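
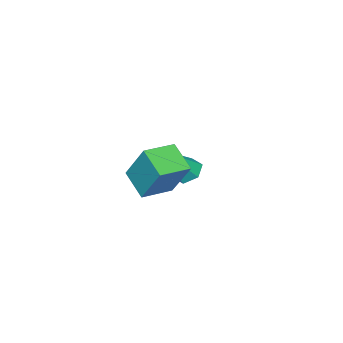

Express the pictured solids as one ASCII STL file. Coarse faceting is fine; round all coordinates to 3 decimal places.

solid 
facet normal -0.625 0.143 -0.768
outer loop
vertex -3.138 -3.973 -2.269
vertex -3.481 -3.526 -1.907
vertex -2.967 -3.326 -2.288
endloop
endfacet
facet normal 0.874 -0.243 -0.421
outer loop
vertex -3.138 -3.973 -2.269
vertex -2.967 -3.326 -2.288
vertex -2.119 -3.834 -0.233
endloop
endfacet
facet normal -0.625 0.142 -0.768
outer loop
vertex -2.967 -3.326 -2.288
vertex -3.481 -3.526 -1.907
vertex -3.31 -2.878 -1.926
endloop
endfacet
facet normal 0.731 0.669 -0.136
outer loop
vertex -2.967 -3.326 -2.288
vertex -3.31 -2.878 -1.926
vertex -2.119 -3.834 -0.233
endloop
endfacet
facet normal -0.624 0.142 -0.769
outer loop
vertex -3.31 -2.878 -1.926
vertex -3.481 -3.526 -1.907
vertex -3.824 -3.078 -1.546
endloop
endfacet
facet normal 0.016 0.876 0.483
outer loop
vertex -3.31 -2.878 -1.926
vertex -3.824 -3.078 -1.546
vertex -2.119 -3.834 -0.233
endloop
endfacet
facet normal -0.625 0.140 -0.768
outer loop
vertex -3.824 -3.078 -1.546
vertex -3.481 -3.526 -1.907
vertex -3.994 -3.725 -1.526
endloop
endfacet
facet normal -0.553 0.170 0.816
outer loop
vertex -3.824 -3.078 -1.546
vertex -3.994 -3.725 -1.526
vertex -2.119 -3.834 -0.233
endloop
endfacet
facet normal -0.625 0.142 -0.768
outer loop
vertex -3.994 -3.725 -1.526
vertex -3.481 -3.526 -1.907
vertex -3.651 -4.173 -1.888
endloop
endfacet
facet normal -0.409 -0.742 0.531
outer loop
vertex -3.994 -3.725 -1.526
vertex -3.651 -4.173 -1.888
vertex -2.119 -3.834 -0.233
endloop
endfacet
facet normal -0.625 0.142 -0.767
outer loop
vertex -3.651 -4.173 -1.888
vertex -3.481 -3.526 -1.907
vertex -3.138 -3.973 -2.269
endloop
endfacet
facet normal 0.305 -0.948 -0.088
outer loop
vertex -3.651 -4.173 -1.888
vertex -3.138 -3.973 -2.269
vertex -2.119 -3.834 -0.233
endloop
endfacet
facet normal -0.955 0.288 -0.066
outer loop
vertex 0.276 -1.952 0.674
vertex 0.466 -0.96 2.248
vertex 0.631 -0.931 -0.012
endloop
endfacet
facet normal -0.102 -0.530 -0.842
outer loop
vertex 1.854 -1.3 0.072
vertex 0.276 -1.952 0.674
vertex 0.631 -0.931 -0.012
endloop
endfacet
facet normal -0.955 0.288 -0.066
outer loop
vertex 0.631 -0.931 -0.012
vertex 0.466 -0.96 2.248
vertex 0.821 0.06 1.562
endloop
endfacet
facet normal 0.277 0.798 -0.536
outer loop
vertex 0.821 0.06 1.562
vertex 1.854 -1.3 0.072
vertex 0.631 -0.931 -0.012
endloop
endfacet
facet normal -0.277 -0.797 0.536
outer loop
vertex 0.276 -1.952 0.674
vertex 1.689 -1.329 2.332
vertex 0.466 -0.96 2.248
endloop
endfacet
facet normal -0.102 -0.531 -0.842
outer loop
vertex 1.499 -2.32 0.758
vertex 0.276 -1.952 0.674
vertex 1.854 -1.3 0.072
endloop
endfacet
facet normal -0.277 -0.798 0.536
outer loop
vertex 1.499 -2.32 0.758
vertex 1.689 -1.329 2.332
vertex 0.276 -1.952 0.674
endloop
endfacet
facet normal 0.102 0.530 0.842
outer loop
vertex 0.466 -0.96 2.248
vertex 1.689 -1.329 2.332
vertex 0.821 0.06 1.562
endloop
endfacet
facet normal 0.277 0.798 -0.536
outer loop
vertex 2.044 -0.308 1.646
vertex 1.854 -1.3 0.072
vertex 0.821 0.06 1.562
endloop
endfacet
facet normal 0.102 0.530 0.842
outer loop
vertex 0.821 0.06 1.562
vertex 1.689 -1.329 2.332
vertex 2.044 -0.308 1.646
endloop
endfacet
facet normal 0.955 -0.288 0.066
outer loop
vertex 2.044 -0.308 1.646
vertex 1.499 -2.32 0.758
vertex 1.854 -1.3 0.072
endloop
endfacet
facet normal 0.955 -0.288 0.066
outer loop
vertex 1.689 -1.329 2.332
vertex 1.499 -2.32 0.758
vertex 2.044 -0.308 1.646
endloop
endfacet

endsolid


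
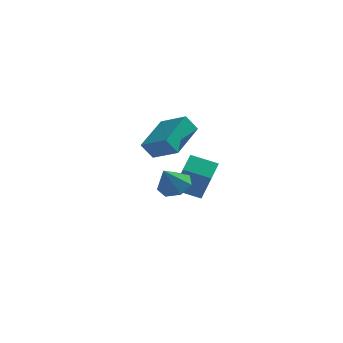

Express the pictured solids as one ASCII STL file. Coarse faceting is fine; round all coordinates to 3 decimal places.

solid 
facet normal 0.285 0.457 -0.842
outer loop
vertex 3.87 -1.447 0.266
vertex 3.319 -1.844 -0.136
vertex 3.256 -1.143 0.223
endloop
endfacet
facet normal 0.158 0.444 0.882
outer loop
vertex 3.87 -1.447 0.266
vertex 3.256 -1.143 0.223
vertex 2.961 -2.416 0.916
endloop
endfacet
facet normal 0.286 0.457 -0.842
outer loop
vertex 3.256 -1.143 0.223
vertex 3.319 -1.844 -0.136
vertex 2.69 -1.368 -0.091
endloop
endfacet
facet normal -0.564 0.492 0.664
outer loop
vertex 3.256 -1.143 0.223
vertex 2.69 -1.368 -0.091
vertex 2.961 -2.416 0.916
endloop
endfacet
facet normal 0.286 0.457 -0.842
outer loop
vertex 2.69 -1.368 -0.091
vertex 3.319 -1.844 -0.136
vertex 2.597 -1.951 -0.439
endloop
endfacet
facet normal -0.966 -0.001 0.259
outer loop
vertex 2.69 -1.368 -0.091
vertex 2.597 -1.951 -0.439
vertex 2.961 -2.416 0.916
endloop
endfacet
facet normal 0.286 0.457 -0.842
outer loop
vertex 2.597 -1.951 -0.439
vertex 3.319 -1.844 -0.136
vertex 3.047 -2.454 -0.559
endloop
endfacet
facet normal -0.748 -0.663 -0.027
outer loop
vertex 2.597 -1.951 -0.439
vertex 3.047 -2.454 -0.559
vertex 2.961 -2.416 0.916
endloop
endfacet
facet normal 0.285 0.457 -0.842
outer loop
vertex 3.047 -2.454 -0.559
vertex 3.319 -1.844 -0.136
vertex 3.702 -2.498 -0.361
endloop
endfacet
facet normal -0.073 -0.997 0.021
outer loop
vertex 3.047 -2.454 -0.559
vertex 3.702 -2.498 -0.361
vertex 2.961 -2.416 0.916
endloop
endfacet
facet normal 0.286 0.457 -0.842
outer loop
vertex 3.702 -2.498 -0.361
vertex 3.319 -1.844 -0.136
vertex 4.068 -2.049 0.007
endloop
endfacet
facet normal 0.550 -0.750 0.367
outer loop
vertex 3.702 -2.498 -0.361
vertex 4.068 -2.049 0.007
vertex 2.961 -2.416 0.916
endloop
endfacet
facet normal 0.286 0.457 -0.843
outer loop
vertex 4.068 -2.049 0.007
vertex 3.319 -1.844 -0.136
vertex 3.87 -1.447 0.266
endloop
endfacet
facet normal 0.652 -0.108 0.750
outer loop
vertex 4.068 -2.049 0.007
vertex 3.87 -1.447 0.266
vertex 2.961 -2.416 0.916
endloop
endfacet
facet normal -0.947 -0.004 0.322
outer loop
vertex 3.311 -0.003 -0.133
vertex 3.466 0.88 0.332
vertex 2.693 1.055 -1.936
endloop
endfacet
facet normal -0.153 -0.874 -0.461
outer loop
vertex 3.914 1.06 -2.352
vertex 3.311 -0.003 -0.133
vertex 2.693 1.055 -1.936
endloop
endfacet
facet normal -0.947 -0.004 0.322
outer loop
vertex 2.693 1.055 -1.936
vertex 3.466 0.88 0.332
vertex 2.848 1.938 -1.471
endloop
endfacet
facet normal -0.284 0.485 -0.827
outer loop
vertex 2.848 1.938 -1.471
vertex 3.914 1.06 -2.352
vertex 2.693 1.055 -1.936
endloop
endfacet
facet normal 0.284 -0.485 0.827
outer loop
vertex 3.311 -0.003 -0.133
vertex 4.687 0.885 -0.084
vertex 3.466 0.88 0.332
endloop
endfacet
facet normal -0.153 -0.874 -0.461
outer loop
vertex 4.532 0.002 -0.549
vertex 3.311 -0.003 -0.133
vertex 3.914 1.06 -2.352
endloop
endfacet
facet normal 0.284 -0.485 0.827
outer loop
vertex 4.532 0.002 -0.549
vertex 4.687 0.885 -0.084
vertex 3.311 -0.003 -0.133
endloop
endfacet
facet normal 0.153 0.874 0.461
outer loop
vertex 3.466 0.88 0.332
vertex 4.687 0.885 -0.084
vertex 2.848 1.938 -1.471
endloop
endfacet
facet normal -0.284 0.485 -0.827
outer loop
vertex 4.069 1.943 -1.887
vertex 3.914 1.06 -2.352
vertex 2.848 1.938 -1.471
endloop
endfacet
facet normal 0.153 0.874 0.461
outer loop
vertex 2.848 1.938 -1.471
vertex 4.687 0.885 -0.084
vertex 4.069 1.943 -1.887
endloop
endfacet
facet normal 0.947 0.004 -0.322
outer loop
vertex 4.069 1.943 -1.887
vertex 4.532 0.002 -0.549
vertex 3.914 1.06 -2.352
endloop
endfacet
facet normal 0.947 0.004 -0.322
outer loop
vertex 4.687 0.885 -0.084
vertex 4.532 0.002 -0.549
vertex 4.069 1.943 -1.887
endloop
endfacet
facet normal -0.538 -0.155 0.829
outer loop
vertex 2.692 3.927 1.245
vertex 1.449 4.541 0.553
vertex 2.16 2.072 0.554
endloop
endfacet
facet normal 0.802 -0.396 0.447
outer loop
vertex 2.671 2.219 -0.233
vertex 2.692 3.927 1.245
vertex 2.16 2.072 0.554
endloop
endfacet
facet normal -0.538 -0.155 0.829
outer loop
vertex 2.16 2.072 0.554
vertex 1.449 4.541 0.553
vertex 0.917 2.686 -0.138
endloop
endfacet
facet normal -0.259 -0.905 -0.337
outer loop
vertex 0.917 2.686 -0.138
vertex 2.671 2.219 -0.233
vertex 2.16 2.072 0.554
endloop
endfacet
facet normal 0.259 0.905 0.337
outer loop
vertex 2.692 3.927 1.245
vertex 1.96 4.688 -0.234
vertex 1.449 4.541 0.553
endloop
endfacet
facet normal 0.802 -0.396 0.447
outer loop
vertex 3.203 4.074 0.458
vertex 2.692 3.927 1.245
vertex 2.671 2.219 -0.233
endloop
endfacet
facet normal 0.259 0.905 0.337
outer loop
vertex 3.203 4.074 0.458
vertex 1.96 4.688 -0.234
vertex 2.692 3.927 1.245
endloop
endfacet
facet normal -0.802 0.396 -0.447
outer loop
vertex 1.449 4.541 0.553
vertex 1.96 4.688 -0.234
vertex 0.917 2.686 -0.138
endloop
endfacet
facet normal -0.259 -0.905 -0.337
outer loop
vertex 1.428 2.833 -0.925
vertex 2.671 2.219 -0.233
vertex 0.917 2.686 -0.138
endloop
endfacet
facet normal -0.802 0.396 -0.447
outer loop
vertex 0.917 2.686 -0.138
vertex 1.96 4.688 -0.234
vertex 1.428 2.833 -0.925
endloop
endfacet
facet normal 0.538 0.155 -0.829
outer loop
vertex 1.428 2.833 -0.925
vertex 3.203 4.074 0.458
vertex 2.671 2.219 -0.233
endloop
endfacet
facet normal 0.538 0.155 -0.829
outer loop
vertex 1.96 4.688 -0.234
vertex 3.203 4.074 0.458
vertex 1.428 2.833 -0.925
endloop
endfacet

endsolid


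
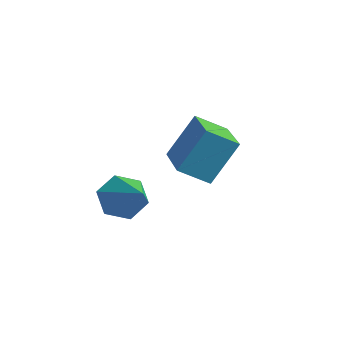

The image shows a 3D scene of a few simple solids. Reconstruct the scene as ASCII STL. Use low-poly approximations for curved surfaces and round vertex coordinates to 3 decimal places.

solid 
facet normal -0.808 0.570 -0.151
outer loop
vertex -4.764 0.507 -0.441
vertex -4.378 1.494 1.219
vertex -4.03 1.366 -1.123
endloop
endfacet
facet normal -0.196 -0.501 -0.843
outer loop
vertex -2.302 0.146 -0.799
vertex -4.764 0.507 -0.441
vertex -4.03 1.366 -1.123
endloop
endfacet
facet normal -0.807 0.571 -0.151
outer loop
vertex -4.03 1.366 -1.123
vertex -4.378 1.494 1.219
vertex -3.643 2.353 0.537
endloop
endfacet
facet normal 0.556 0.651 -0.517
outer loop
vertex -3.643 2.353 0.537
vertex -2.302 0.146 -0.799
vertex -4.03 1.366 -1.123
endloop
endfacet
facet normal -0.556 -0.651 0.516
outer loop
vertex -4.764 0.507 -0.441
vertex -2.65 0.274 1.543
vertex -4.378 1.494 1.219
endloop
endfacet
facet normal -0.196 -0.501 -0.843
outer loop
vertex -3.037 -0.713 -0.117
vertex -4.764 0.507 -0.441
vertex -2.302 0.146 -0.799
endloop
endfacet
facet normal -0.557 -0.651 0.517
outer loop
vertex -3.037 -0.713 -0.117
vertex -2.65 0.274 1.543
vertex -4.764 0.507 -0.441
endloop
endfacet
facet normal 0.196 0.501 0.843
outer loop
vertex -4.378 1.494 1.219
vertex -2.65 0.274 1.543
vertex -3.643 2.353 0.537
endloop
endfacet
facet normal 0.557 0.651 -0.516
outer loop
vertex -1.916 1.133 0.861
vertex -2.302 0.146 -0.799
vertex -3.643 2.353 0.537
endloop
endfacet
facet normal 0.196 0.501 0.843
outer loop
vertex -3.643 2.353 0.537
vertex -2.65 0.274 1.543
vertex -1.916 1.133 0.861
endloop
endfacet
facet normal 0.807 -0.570 0.151
outer loop
vertex -1.916 1.133 0.861
vertex -3.037 -0.713 -0.117
vertex -2.302 0.146 -0.799
endloop
endfacet
facet normal 0.808 -0.570 0.151
outer loop
vertex -2.65 0.274 1.543
vertex -3.037 -0.713 -0.117
vertex -1.916 1.133 0.861
endloop
endfacet
facet normal -0.811 0.266 -0.521
outer loop
vertex -3.386 -2.522 -1.867
vertex -3.872 -2.416 -1.057
vertex -3.395 -1.682 -1.424
endloop
endfacet
facet normal 0.866 0.240 -0.438
outer loop
vertex -3.386 -2.522 -1.867
vertex -3.395 -1.682 -1.424
vertex -2.388 -2.904 -0.103
endloop
endfacet
facet normal -0.811 0.266 -0.521
outer loop
vertex -3.395 -1.682 -1.424
vertex -3.872 -2.416 -1.057
vertex -3.881 -1.576 -0.614
endloop
endfacet
facet normal 0.592 0.764 0.255
outer loop
vertex -3.395 -1.682 -1.424
vertex -3.881 -1.576 -0.614
vertex -2.388 -2.904 -0.103
endloop
endfacet
facet normal -0.811 0.266 -0.522
outer loop
vertex -3.881 -1.576 -0.614
vertex -3.872 -2.416 -1.057
vertex -4.358 -2.311 -0.248
endloop
endfacet
facet normal 0.058 0.415 0.908
outer loop
vertex -3.881 -1.576 -0.614
vertex -4.358 -2.311 -0.248
vertex -2.388 -2.904 -0.103
endloop
endfacet
facet normal -0.811 0.266 -0.522
outer loop
vertex -4.358 -2.311 -0.248
vertex -3.872 -2.416 -1.057
vertex -4.349 -3.151 -0.69
endloop
endfacet
facet normal -0.202 -0.458 0.866
outer loop
vertex -4.358 -2.311 -0.248
vertex -4.349 -3.151 -0.69
vertex -2.388 -2.904 -0.103
endloop
endfacet
facet normal -0.811 0.266 -0.521
outer loop
vertex -4.349 -3.151 -0.69
vertex -3.872 -2.416 -1.057
vertex -3.863 -3.257 -1.5
endloop
endfacet
facet normal 0.072 -0.982 0.172
outer loop
vertex -4.349 -3.151 -0.69
vertex -3.863 -3.257 -1.5
vertex -2.388 -2.904 -0.103
endloop
endfacet
facet normal -0.811 0.266 -0.521
outer loop
vertex -3.863 -3.257 -1.5
vertex -3.872 -2.416 -1.057
vertex -3.386 -2.522 -1.867
endloop
endfacet
facet normal 0.607 -0.634 -0.480
outer loop
vertex -3.863 -3.257 -1.5
vertex -3.386 -2.522 -1.867
vertex -2.388 -2.904 -0.103
endloop
endfacet

endsolid


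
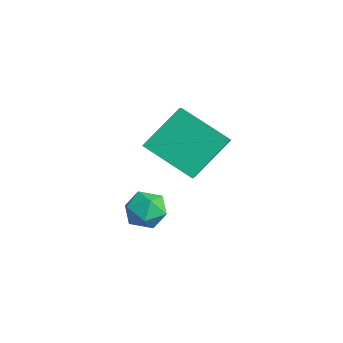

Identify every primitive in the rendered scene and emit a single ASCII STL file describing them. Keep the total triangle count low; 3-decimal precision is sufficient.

solid 
facet normal -0.679 -0.543 0.493
outer loop
vertex -1.51 -2.005 -2.97
vertex -1.711 -0.535 -1.628
vertex -2.542 -1.428 -3.756
endloop
endfacet
facet normal 0.100 -0.735 -0.671
outer loop
vertex -1.089 -0.265 -4.812
vertex -1.51 -2.005 -2.97
vertex -2.542 -1.428 -3.756
endloop
endfacet
facet normal -0.679 -0.544 0.493
outer loop
vertex -2.542 -1.428 -3.756
vertex -1.711 -0.535 -1.628
vertex -2.743 0.041 -2.414
endloop
endfacet
facet normal -0.727 0.406 -0.553
outer loop
vertex -2.743 0.041 -2.414
vertex -1.089 -0.265 -4.812
vertex -2.542 -1.428 -3.756
endloop
endfacet
facet normal 0.727 -0.406 0.554
outer loop
vertex -1.51 -2.005 -2.97
vertex -0.258 0.628 -2.684
vertex -1.711 -0.535 -1.628
endloop
endfacet
facet normal 0.101 -0.735 -0.671
outer loop
vertex -0.057 -0.841 -4.026
vertex -1.51 -2.005 -2.97
vertex -1.089 -0.265 -4.812
endloop
endfacet
facet normal 0.727 -0.406 0.553
outer loop
vertex -0.057 -0.841 -4.026
vertex -0.258 0.628 -2.684
vertex -1.51 -2.005 -2.97
endloop
endfacet
facet normal -0.101 0.735 0.671
outer loop
vertex -1.711 -0.535 -1.628
vertex -0.258 0.628 -2.684
vertex -2.743 0.041 -2.414
endloop
endfacet
facet normal -0.727 0.406 -0.553
outer loop
vertex -1.29 1.205 -3.47
vertex -1.089 -0.265 -4.812
vertex -2.743 0.041 -2.414
endloop
endfacet
facet normal -0.101 0.734 0.671
outer loop
vertex -2.743 0.041 -2.414
vertex -0.258 0.628 -2.684
vertex -1.29 1.205 -3.47
endloop
endfacet
facet normal 0.679 0.543 -0.493
outer loop
vertex -1.29 1.205 -3.47
vertex -0.057 -0.841 -4.026
vertex -1.089 -0.265 -4.812
endloop
endfacet
facet normal 0.679 0.543 -0.493
outer loop
vertex -0.258 0.628 -2.684
vertex -0.057 -0.841 -4.026
vertex -1.29 1.205 -3.47
endloop
endfacet
facet normal 0.268 0.961 0.060
outer loop
vertex 2.066 -2.848 -3.678
vertex 2.016 -2.883 -2.892
vertex 2.698 -3.051 -3.252
endloop
endfacet
facet normal 0.556 0.653 -0.514
outer loop
vertex 2.066 -2.848 -3.678
vertex 2.698 -3.051 -3.252
vertex 2.532 -3.436 -3.92
endloop
endfacet
facet normal 0.025 0.397 -0.917
outer loop
vertex 2.066 -2.848 -3.678
vertex 2.532 -3.436 -3.92
vertex 1.748 -3.507 -3.972
endloop
endfacet
facet normal -0.591 0.549 -0.591
outer loop
vertex 2.066 -2.848 -3.678
vertex 1.748 -3.507 -3.972
vertex 1.43 -3.165 -3.337
endloop
endfacet
facet normal -0.441 0.897 0.012
outer loop
vertex 2.066 -2.848 -3.678
vertex 1.43 -3.165 -3.337
vertex 2.016 -2.883 -2.892
endloop
endfacet
facet normal 0.951 0.099 -0.293
outer loop
vertex 2.532 -3.436 -3.92
vertex 2.698 -3.051 -3.252
vertex 2.77 -3.835 -3.283
endloop
endfacet
facet normal 0.484 0.601 0.637
outer loop
vertex 2.698 -3.051 -3.252
vertex 2.016 -2.883 -2.892
vertex 2.452 -3.493 -2.648
endloop
endfacet
facet normal -0.664 0.497 0.559
outer loop
vertex 2.016 -2.883 -2.892
vertex 1.43 -3.165 -3.337
vertex 1.668 -3.564 -2.7
endloop
endfacet
facet normal -0.906 -0.067 -0.418
outer loop
vertex 1.43 -3.165 -3.337
vertex 1.748 -3.507 -3.972
vertex 1.502 -3.949 -3.368
endloop
endfacet
facet normal 0.091 -0.313 -0.945
outer loop
vertex 1.748 -3.507 -3.972
vertex 2.532 -3.436 -3.92
vertex 2.184 -4.117 -3.728
endloop
endfacet
facet normal 0.591 -0.549 0.591
outer loop
vertex 2.134 -4.152 -2.942
vertex 2.77 -3.835 -3.283
vertex 2.452 -3.493 -2.648
endloop
endfacet
facet normal -0.025 -0.397 0.917
outer loop
vertex 2.134 -4.152 -2.942
vertex 2.452 -3.493 -2.648
vertex 1.668 -3.564 -2.7
endloop
endfacet
facet normal -0.556 -0.653 0.514
outer loop
vertex 2.134 -4.152 -2.942
vertex 1.668 -3.564 -2.7
vertex 1.502 -3.949 -3.368
endloop
endfacet
facet normal -0.268 -0.961 -0.060
outer loop
vertex 2.134 -4.152 -2.942
vertex 1.502 -3.949 -3.368
vertex 2.184 -4.117 -3.728
endloop
endfacet
facet normal 0.441 -0.897 -0.012
outer loop
vertex 2.134 -4.152 -2.942
vertex 2.184 -4.117 -3.728
vertex 2.77 -3.835 -3.283
endloop
endfacet
facet normal 0.906 0.067 0.418
outer loop
vertex 2.452 -3.493 -2.648
vertex 2.77 -3.835 -3.283
vertex 2.698 -3.051 -3.252
endloop
endfacet
facet normal -0.091 0.313 0.945
outer loop
vertex 1.668 -3.564 -2.7
vertex 2.452 -3.493 -2.648
vertex 2.016 -2.883 -2.892
endloop
endfacet
facet normal -0.951 -0.099 0.293
outer loop
vertex 1.502 -3.949 -3.368
vertex 1.668 -3.564 -2.7
vertex 1.43 -3.165 -3.337
endloop
endfacet
facet normal -0.484 -0.601 -0.637
outer loop
vertex 2.184 -4.117 -3.728
vertex 1.502 -3.949 -3.368
vertex 1.748 -3.507 -3.972
endloop
endfacet
facet normal 0.664 -0.497 -0.559
outer loop
vertex 2.77 -3.835 -3.283
vertex 2.184 -4.117 -3.728
vertex 2.532 -3.436 -3.92
endloop
endfacet

endsolid


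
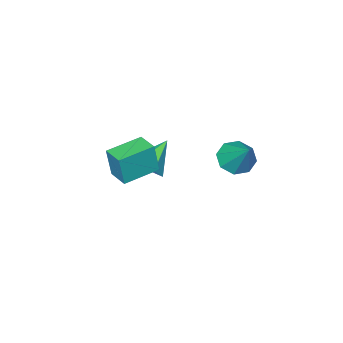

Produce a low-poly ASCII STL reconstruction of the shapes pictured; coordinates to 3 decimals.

solid 
facet normal -0.972 0.191 0.140
outer loop
vertex -1.864 -1.993 2.276
vertex -1.613 -0.749 2.321
vertex -2.099 -1.88 0.485
endloop
endfacet
facet normal -0.197 -0.980 -0.036
outer loop
vertex -0.107 -2.271 0.199
vertex -1.864 -1.993 2.276
vertex -2.099 -1.88 0.485
endloop
endfacet
facet normal -0.972 0.191 0.140
outer loop
vertex -2.099 -1.88 0.485
vertex -1.613 -0.749 2.321
vertex -1.848 -0.636 0.53
endloop
endfacet
facet normal -0.130 0.062 -0.990
outer loop
vertex -1.848 -0.636 0.53
vertex -0.107 -2.271 0.199
vertex -2.099 -1.88 0.485
endloop
endfacet
facet normal 0.130 -0.062 0.990
outer loop
vertex -1.864 -1.993 2.276
vertex 0.379 -1.14 2.035
vertex -1.613 -0.749 2.321
endloop
endfacet
facet normal -0.197 -0.980 -0.036
outer loop
vertex 0.128 -2.384 1.99
vertex -1.864 -1.993 2.276
vertex -0.107 -2.271 0.199
endloop
endfacet
facet normal 0.130 -0.062 0.990
outer loop
vertex 0.128 -2.384 1.99
vertex 0.379 -1.14 2.035
vertex -1.864 -1.993 2.276
endloop
endfacet
facet normal 0.197 0.980 0.036
outer loop
vertex -1.613 -0.749 2.321
vertex 0.379 -1.14 2.035
vertex -1.848 -0.636 0.53
endloop
endfacet
facet normal -0.130 0.062 -0.990
outer loop
vertex 0.144 -1.027 0.244
vertex -0.107 -2.271 0.199
vertex -1.848 -0.636 0.53
endloop
endfacet
facet normal 0.197 0.980 0.036
outer loop
vertex -1.848 -0.636 0.53
vertex 0.379 -1.14 2.035
vertex 0.144 -1.027 0.244
endloop
endfacet
facet normal 0.972 -0.191 -0.140
outer loop
vertex 0.144 -1.027 0.244
vertex 0.128 -2.384 1.99
vertex -0.107 -2.271 0.199
endloop
endfacet
facet normal 0.972 -0.191 -0.140
outer loop
vertex 0.379 -1.14 2.035
vertex 0.128 -2.384 1.99
vertex 0.144 -1.027 0.244
endloop
endfacet
facet normal 0.763 0.026 -0.646
outer loop
vertex -2.223 -2.756 -0.252
vertex -2.898 -2.833 -1.052
vertex -2.621 -1.888 -0.687
endloop
endfacet
facet normal 0.169 0.502 0.848
outer loop
vertex -2.223 -2.756 -0.252
vertex -2.621 -1.888 -0.687
vertex -4.462 -2.887 0.272
endloop
endfacet
facet normal 0.763 0.026 -0.646
outer loop
vertex -2.621 -1.888 -0.687
vertex -2.898 -2.833 -1.052
vertex -3.297 -1.965 -1.488
endloop
endfacet
facet normal -0.371 0.901 0.226
outer loop
vertex -2.621 -1.888 -0.687
vertex -3.297 -1.965 -1.488
vertex -4.462 -2.887 0.272
endloop
endfacet
facet normal 0.763 0.026 -0.646
outer loop
vertex -3.297 -1.965 -1.488
vertex -2.898 -2.833 -1.052
vertex -3.573 -2.91 -1.853
endloop
endfacet
facet normal -0.849 0.387 -0.359
outer loop
vertex -3.297 -1.965 -1.488
vertex -3.573 -2.91 -1.853
vertex -4.462 -2.887 0.272
endloop
endfacet
facet normal 0.763 0.026 -0.646
outer loop
vertex -3.573 -2.91 -1.853
vertex -2.898 -2.833 -1.052
vertex -3.175 -3.778 -1.417
endloop
endfacet
facet normal -0.788 -0.524 -0.324
outer loop
vertex -3.573 -2.91 -1.853
vertex -3.175 -3.778 -1.417
vertex -4.462 -2.887 0.272
endloop
endfacet
facet normal 0.762 0.026 -0.647
outer loop
vertex -3.175 -3.778 -1.417
vertex -2.898 -2.833 -1.052
vertex -2.499 -3.701 -0.617
endloop
endfacet
facet normal -0.247 -0.922 0.298
outer loop
vertex -3.175 -3.778 -1.417
vertex -2.499 -3.701 -0.617
vertex -4.462 -2.887 0.272
endloop
endfacet
facet normal 0.763 0.027 -0.646
outer loop
vertex -2.499 -3.701 -0.617
vertex -2.898 -2.833 -1.052
vertex -2.223 -2.756 -0.252
endloop
endfacet
facet normal 0.231 -0.408 0.883
outer loop
vertex -2.499 -3.701 -0.617
vertex -2.223 -2.756 -0.252
vertex -4.462 -2.887 0.272
endloop
endfacet
facet normal -0.245 -0.642 -0.726
outer loop
vertex -2.467 3.055 2.397
vertex -3.471 3.157 2.646
vertex -2.822 3.644 1.996
endloop
endfacet
facet normal 0.885 0.447 -0.128
outer loop
vertex -2.467 3.055 2.397
vertex -2.822 3.644 1.996
vertex -2.949 4.523 4.194
endloop
endfacet
facet normal -0.246 -0.641 -0.727
outer loop
vertex -2.822 3.644 1.996
vertex -3.471 3.157 2.646
vertex -3.557 3.948 1.977
endloop
endfacet
facet normal 0.368 0.870 -0.327
outer loop
vertex -2.822 3.644 1.996
vertex -3.557 3.948 1.977
vertex -2.949 4.523 4.194
endloop
endfacet
facet normal -0.245 -0.641 -0.727
outer loop
vertex -3.557 3.948 1.977
vertex -3.471 3.157 2.646
vertex -4.242 3.788 2.349
endloop
endfacet
facet normal -0.306 0.939 -0.160
outer loop
vertex -3.557 3.948 1.977
vertex -4.242 3.788 2.349
vertex -2.949 4.523 4.194
endloop
endfacet
facet normal -0.245 -0.641 -0.727
outer loop
vertex -4.242 3.788 2.349
vertex -3.471 3.157 2.646
vertex -4.476 3.258 2.895
endloop
endfacet
facet normal -0.741 0.612 0.276
outer loop
vertex -4.242 3.788 2.349
vertex -4.476 3.258 2.895
vertex -2.949 4.523 4.194
endloop
endfacet
facet normal -0.245 -0.642 -0.727
outer loop
vertex -4.476 3.258 2.895
vertex -3.471 3.157 2.646
vertex -4.121 2.669 3.296
endloop
endfacet
facet normal -0.684 0.081 0.725
outer loop
vertex -4.476 3.258 2.895
vertex -4.121 2.669 3.296
vertex -2.949 4.523 4.194
endloop
endfacet
facet normal -0.245 -0.642 -0.727
outer loop
vertex -4.121 2.669 3.296
vertex -3.471 3.157 2.646
vertex -3.385 2.365 3.316
endloop
endfacet
facet normal -0.167 -0.343 0.925
outer loop
vertex -4.121 2.669 3.296
vertex -3.385 2.365 3.316
vertex -2.949 4.523 4.194
endloop
endfacet
facet normal -0.246 -0.641 -0.727
outer loop
vertex -3.385 2.365 3.316
vertex -3.471 3.157 2.646
vertex -2.7 2.525 2.943
endloop
endfacet
facet normal 0.508 -0.411 0.757
outer loop
vertex -3.385 2.365 3.316
vertex -2.7 2.525 2.943
vertex -2.949 4.523 4.194
endloop
endfacet
facet normal -0.245 -0.641 -0.727
outer loop
vertex -2.7 2.525 2.943
vertex -3.471 3.157 2.646
vertex -2.467 3.055 2.397
endloop
endfacet
facet normal 0.943 -0.084 0.321
outer loop
vertex -2.7 2.525 2.943
vertex -2.467 3.055 2.397
vertex -2.949 4.523 4.194
endloop
endfacet

endsolid


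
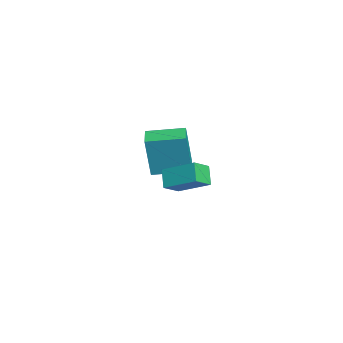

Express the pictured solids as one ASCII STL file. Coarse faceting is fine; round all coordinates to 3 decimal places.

solid 
facet normal -0.992 0.073 0.102
outer loop
vertex -4.048 -1.028 1.321
vertex -3.897 0.713 1.535
vertex -4.244 -0.751 -0.782
endloop
endfacet
facet normal -0.086 -0.989 -0.122
outer loop
vertex -3.143 -0.833 -0.895
vertex -4.048 -1.028 1.321
vertex -4.244 -0.751 -0.782
endloop
endfacet
facet normal -0.992 0.074 0.102
outer loop
vertex -4.244 -0.751 -0.782
vertex -3.897 0.713 1.535
vertex -4.093 0.989 -0.568
endloop
endfacet
facet normal -0.092 0.129 -0.987
outer loop
vertex -4.093 0.989 -0.568
vertex -3.143 -0.833 -0.895
vertex -4.244 -0.751 -0.782
endloop
endfacet
facet normal 0.092 -0.129 0.987
outer loop
vertex -4.048 -1.028 1.321
vertex -2.796 0.631 1.422
vertex -3.897 0.713 1.535
endloop
endfacet
facet normal -0.085 -0.989 -0.122
outer loop
vertex -2.947 -1.109 1.208
vertex -4.048 -1.028 1.321
vertex -3.143 -0.833 -0.895
endloop
endfacet
facet normal 0.092 -0.129 0.987
outer loop
vertex -2.947 -1.109 1.208
vertex -2.796 0.631 1.422
vertex -4.048 -1.028 1.321
endloop
endfacet
facet normal 0.086 0.989 0.122
outer loop
vertex -3.897 0.713 1.535
vertex -2.796 0.631 1.422
vertex -4.093 0.989 -0.568
endloop
endfacet
facet normal -0.092 0.129 -0.987
outer loop
vertex -2.992 0.908 -0.681
vertex -3.143 -0.833 -0.895
vertex -4.093 0.989 -0.568
endloop
endfacet
facet normal 0.085 0.989 0.122
outer loop
vertex -4.093 0.989 -0.568
vertex -2.796 0.631 1.422
vertex -2.992 0.908 -0.681
endloop
endfacet
facet normal 0.992 -0.073 -0.102
outer loop
vertex -2.992 0.908 -0.681
vertex -2.947 -1.109 1.208
vertex -3.143 -0.833 -0.895
endloop
endfacet
facet normal 0.992 -0.074 -0.102
outer loop
vertex -2.796 0.631 1.422
vertex -2.947 -1.109 1.208
vertex -2.992 0.908 -0.681
endloop
endfacet
facet normal -0.448 -0.776 -0.444
outer loop
vertex 1.301 -0.64 1.712
vertex 0.719 -0.004 1.187
vertex 1.964 -0.618 1.004
endloop
endfacet
facet normal 0.577 -0.630 0.520
outer loop
vertex 2.681 0.624 1.713
vertex 1.301 -0.64 1.712
vertex 1.964 -0.618 1.004
endloop
endfacet
facet normal -0.448 -0.776 -0.443
outer loop
vertex 1.964 -0.618 1.004
vertex 0.719 -0.004 1.187
vertex 1.381 0.018 0.479
endloop
endfacet
facet normal 0.683 0.023 -0.730
outer loop
vertex 1.381 0.018 0.479
vertex 2.681 0.624 1.713
vertex 1.964 -0.618 1.004
endloop
endfacet
facet normal -0.683 -0.022 0.730
outer loop
vertex 1.301 -0.64 1.712
vertex 1.436 1.238 1.896
vertex 0.719 -0.004 1.187
endloop
endfacet
facet normal 0.577 -0.630 0.520
outer loop
vertex 2.019 0.602 2.421
vertex 1.301 -0.64 1.712
vertex 2.681 0.624 1.713
endloop
endfacet
facet normal -0.682 -0.023 0.731
outer loop
vertex 2.019 0.602 2.421
vertex 1.436 1.238 1.896
vertex 1.301 -0.64 1.712
endloop
endfacet
facet normal -0.577 0.630 -0.520
outer loop
vertex 0.719 -0.004 1.187
vertex 1.436 1.238 1.896
vertex 1.381 0.018 0.479
endloop
endfacet
facet normal 0.683 0.022 -0.730
outer loop
vertex 2.099 1.26 1.188
vertex 2.681 0.624 1.713
vertex 1.381 0.018 0.479
endloop
endfacet
facet normal -0.576 0.630 -0.520
outer loop
vertex 1.381 0.018 0.479
vertex 1.436 1.238 1.896
vertex 2.099 1.26 1.188
endloop
endfacet
facet normal 0.448 0.776 0.443
outer loop
vertex 2.099 1.26 1.188
vertex 2.019 0.602 2.421
vertex 2.681 0.624 1.713
endloop
endfacet
facet normal 0.448 0.776 0.443
outer loop
vertex 1.436 1.238 1.896
vertex 2.019 0.602 2.421
vertex 2.099 1.26 1.188
endloop
endfacet

endsolid


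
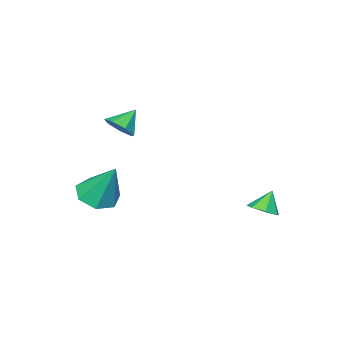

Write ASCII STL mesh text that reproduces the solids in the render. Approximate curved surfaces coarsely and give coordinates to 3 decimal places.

solid 
facet normal 0.773 0.011 -0.634
outer loop
vertex 1.57 -1.773 2.75
vertex 1.119 -1.873 2.198
vertex 1.346 -1.253 2.486
endloop
endfacet
facet normal 0.061 0.473 0.879
outer loop
vertex 1.57 -1.773 2.75
vertex 1.346 -1.253 2.486
vertex 0.261 -1.887 2.902
endloop
endfacet
facet normal 0.773 0.012 -0.635
outer loop
vertex 1.346 -1.253 2.486
vertex 1.119 -1.873 2.198
vertex 0.95 -1.201 2.005
endloop
endfacet
facet normal -0.352 0.854 0.382
outer loop
vertex 1.346 -1.253 2.486
vertex 0.95 -1.201 2.005
vertex 0.261 -1.887 2.902
endloop
endfacet
facet normal 0.773 0.012 -0.634
outer loop
vertex 0.95 -1.201 2.005
vertex 1.119 -1.873 2.198
vertex 0.682 -1.654 1.669
endloop
endfacet
facet normal -0.793 0.588 -0.160
outer loop
vertex 0.95 -1.201 2.005
vertex 0.682 -1.654 1.669
vertex 0.261 -1.887 2.902
endloop
endfacet
facet normal 0.773 0.012 -0.634
outer loop
vertex 0.682 -1.654 1.669
vertex 1.119 -1.873 2.198
vertex 0.743 -2.273 1.732
endloop
endfacet
facet normal -0.931 -0.127 -0.342
outer loop
vertex 0.682 -1.654 1.669
vertex 0.743 -2.273 1.732
vertex 0.261 -1.887 2.902
endloop
endfacet
facet normal 0.773 0.011 -0.634
outer loop
vertex 0.743 -2.273 1.732
vertex 1.119 -1.873 2.198
vertex 1.087 -2.591 2.146
endloop
endfacet
facet normal -0.662 -0.749 -0.026
outer loop
vertex 0.743 -2.273 1.732
vertex 1.087 -2.591 2.146
vertex 0.261 -1.887 2.902
endloop
endfacet
facet normal 0.773 0.011 -0.634
outer loop
vertex 1.087 -2.591 2.146
vertex 1.119 -1.873 2.198
vertex 1.455 -2.368 2.599
endloop
endfacet
facet normal -0.187 -0.813 0.552
outer loop
vertex 1.087 -2.591 2.146
vertex 1.455 -2.368 2.599
vertex 0.261 -1.887 2.902
endloop
endfacet
facet normal 0.773 0.011 -0.634
outer loop
vertex 1.455 -2.368 2.599
vertex 1.119 -1.873 2.198
vertex 1.57 -1.773 2.75
endloop
endfacet
facet normal 0.134 -0.268 0.954
outer loop
vertex 1.455 -2.368 2.599
vertex 1.57 -1.773 2.75
vertex 0.261 -1.887 2.902
endloop
endfacet
facet normal 0.540 0.070 -0.839
outer loop
vertex -2.738 1.535 -2.317
vertex -3.327 1.596 -2.691
vertex -2.94 2.102 -2.4
endloop
endfacet
facet normal 0.386 0.267 0.883
outer loop
vertex -2.738 1.535 -2.317
vertex -2.94 2.102 -2.4
vertex -3.893 1.524 -1.809
endloop
endfacet
facet normal 0.540 0.069 -0.839
outer loop
vertex -2.94 2.102 -2.4
vertex -3.327 1.596 -2.691
vertex -3.433 2.288 -2.702
endloop
endfacet
facet normal -0.087 0.779 0.621
outer loop
vertex -2.94 2.102 -2.4
vertex -3.433 2.288 -2.702
vertex -3.893 1.524 -1.809
endloop
endfacet
facet normal 0.539 0.069 -0.839
outer loop
vertex -3.433 2.288 -2.702
vertex -3.327 1.596 -2.691
vertex -3.846 1.953 -2.995
endloop
endfacet
facet normal -0.703 0.677 0.217
outer loop
vertex -3.433 2.288 -2.702
vertex -3.846 1.953 -2.995
vertex -3.893 1.524 -1.809
endloop
endfacet
facet normal 0.539 0.069 -0.839
outer loop
vertex -3.846 1.953 -2.995
vertex -3.327 1.596 -2.691
vertex -3.868 1.349 -3.059
endloop
endfacet
facet normal -0.999 0.039 -0.025
outer loop
vertex -3.846 1.953 -2.995
vertex -3.868 1.349 -3.059
vertex -3.893 1.524 -1.809
endloop
endfacet
facet normal 0.540 0.068 -0.839
outer loop
vertex -3.868 1.349 -3.059
vertex -3.327 1.596 -2.691
vertex -3.483 0.931 -2.845
endloop
endfacet
facet normal -0.753 -0.654 0.077
outer loop
vertex -3.868 1.349 -3.059
vertex -3.483 0.931 -2.845
vertex -3.893 1.524 -1.809
endloop
endfacet
facet normal 0.539 0.068 -0.839
outer loop
vertex -3.483 0.931 -2.845
vertex -3.327 1.596 -2.691
vertex -2.98 1.014 -2.515
endloop
endfacet
facet normal -0.147 -0.882 0.447
outer loop
vertex -3.483 0.931 -2.845
vertex -2.98 1.014 -2.515
vertex -3.893 1.524 -1.809
endloop
endfacet
facet normal 0.540 0.068 -0.839
outer loop
vertex -2.98 1.014 -2.515
vertex -3.327 1.596 -2.691
vertex -2.738 1.535 -2.317
endloop
endfacet
facet normal 0.359 -0.473 0.805
outer loop
vertex -2.98 1.014 -2.515
vertex -2.738 1.535 -2.317
vertex -3.893 1.524 -1.809
endloop
endfacet
facet normal 0.048 -0.487 -0.872
outer loop
vertex 2.648 -2.576 -1.525
vertex 1.7 -2.569 -1.581
vertex 2.318 -1.925 -1.907
endloop
endfacet
facet normal 0.829 0.529 0.185
outer loop
vertex 2.648 -2.576 -1.525
vertex 2.318 -1.925 -1.907
vertex 1.6 -1.551 0.241
endloop
endfacet
facet normal 0.048 -0.487 -0.872
outer loop
vertex 2.318 -1.925 -1.907
vertex 1.7 -2.569 -1.581
vertex 1.522 -1.758 -2.044
endloop
endfacet
facet normal 0.220 0.971 -0.095
outer loop
vertex 2.318 -1.925 -1.907
vertex 1.522 -1.758 -2.044
vertex 1.6 -1.551 0.241
endloop
endfacet
facet normal 0.048 -0.487 -0.872
outer loop
vertex 1.522 -1.758 -2.044
vertex 1.7 -2.569 -1.581
vertex 0.86 -2.202 -1.832
endloop
endfacet
facet normal -0.568 0.821 -0.055
outer loop
vertex 1.522 -1.758 -2.044
vertex 0.86 -2.202 -1.832
vertex 1.6 -1.551 0.241
endloop
endfacet
facet normal 0.048 -0.487 -0.872
outer loop
vertex 0.86 -2.202 -1.832
vertex 1.7 -2.569 -1.581
vertex 0.831 -2.922 -1.432
endloop
endfacet
facet normal -0.942 0.191 0.276
outer loop
vertex 0.86 -2.202 -1.832
vertex 0.831 -2.922 -1.432
vertex 1.6 -1.551 0.241
endloop
endfacet
facet normal 0.048 -0.487 -0.872
outer loop
vertex 0.831 -2.922 -1.432
vertex 1.7 -2.569 -1.581
vertex 1.456 -3.376 -1.144
endloop
endfacet
facet normal -0.620 -0.443 0.648
outer loop
vertex 0.831 -2.922 -1.432
vertex 1.456 -3.376 -1.144
vertex 1.6 -1.551 0.241
endloop
endfacet
facet normal 0.047 -0.487 -0.872
outer loop
vertex 1.456 -3.376 -1.144
vertex 1.7 -2.569 -1.581
vertex 2.265 -3.222 -1.186
endloop
endfacet
facet normal 0.156 -0.605 0.781
outer loop
vertex 1.456 -3.376 -1.144
vertex 2.265 -3.222 -1.186
vertex 1.6 -1.551 0.241
endloop
endfacet
facet normal 0.048 -0.486 -0.872
outer loop
vertex 2.265 -3.222 -1.186
vertex 1.7 -2.569 -1.581
vertex 2.648 -2.576 -1.525
endloop
endfacet
facet normal 0.800 -0.173 0.575
outer loop
vertex 2.265 -3.222 -1.186
vertex 2.648 -2.576 -1.525
vertex 1.6 -1.551 0.241
endloop
endfacet

endsolid


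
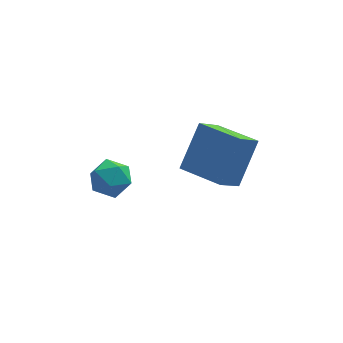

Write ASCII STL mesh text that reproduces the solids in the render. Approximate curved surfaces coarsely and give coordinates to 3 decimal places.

solid 
facet normal -0.591 -0.481 0.648
outer loop
vertex 3.321 2.165 -0.893
vertex 1.988 3.548 -1.082
vertex 2.419 1.074 -2.524
endloop
endfacet
facet normal 0.690 -0.717 0.098
outer loop
vertex 3.252 1.752 -3.438
vertex 3.321 2.165 -0.893
vertex 2.419 1.074 -2.524
endloop
endfacet
facet normal -0.591 -0.481 0.648
outer loop
vertex 2.419 1.074 -2.524
vertex 1.988 3.548 -1.082
vertex 1.086 2.457 -2.713
endloop
endfacet
facet normal -0.417 -0.505 -0.755
outer loop
vertex 1.086 2.457 -2.713
vertex 3.252 1.752 -3.438
vertex 2.419 1.074 -2.524
endloop
endfacet
facet normal 0.417 0.505 0.755
outer loop
vertex 3.321 2.165 -0.893
vertex 2.821 4.226 -1.996
vertex 1.988 3.548 -1.082
endloop
endfacet
facet normal 0.690 -0.717 0.098
outer loop
vertex 4.154 2.843 -1.807
vertex 3.321 2.165 -0.893
vertex 3.252 1.752 -3.438
endloop
endfacet
facet normal 0.417 0.505 0.755
outer loop
vertex 4.154 2.843 -1.807
vertex 2.821 4.226 -1.996
vertex 3.321 2.165 -0.893
endloop
endfacet
facet normal -0.690 0.717 -0.098
outer loop
vertex 1.988 3.548 -1.082
vertex 2.821 4.226 -1.996
vertex 1.086 2.457 -2.713
endloop
endfacet
facet normal -0.417 -0.505 -0.755
outer loop
vertex 1.919 3.135 -3.627
vertex 3.252 1.752 -3.438
vertex 1.086 2.457 -2.713
endloop
endfacet
facet normal -0.690 0.717 -0.098
outer loop
vertex 1.086 2.457 -2.713
vertex 2.821 4.226 -1.996
vertex 1.919 3.135 -3.627
endloop
endfacet
facet normal 0.591 0.481 -0.648
outer loop
vertex 1.919 3.135 -3.627
vertex 4.154 2.843 -1.807
vertex 3.252 1.752 -3.438
endloop
endfacet
facet normal 0.591 0.481 -0.648
outer loop
vertex 2.821 4.226 -1.996
vertex 4.154 2.843 -1.807
vertex 1.919 3.135 -3.627
endloop
endfacet
facet normal -0.986 -0.010 0.164
outer loop
vertex -2.187 3.821 -3.989
vertex -2.197 2.893 -4.108
vertex -2.059 3.254 -3.255
endloop
endfacet
facet normal -0.675 0.523 0.521
outer loop
vertex -2.187 3.821 -3.989
vertex -2.059 3.254 -3.255
vertex -1.535 4.024 -3.349
endloop
endfacet
facet normal -0.340 0.939 0.048
outer loop
vertex -2.187 3.821 -3.989
vertex -1.535 4.024 -3.349
vertex -1.349 4.138 -4.259
endloop
endfacet
facet normal -0.445 0.664 -0.601
outer loop
vertex -2.187 3.821 -3.989
vertex -1.349 4.138 -4.259
vertex -1.758 3.439 -4.728
endloop
endfacet
facet normal -0.844 0.077 -0.530
outer loop
vertex -2.187 3.821 -3.989
vertex -1.758 3.439 -4.728
vertex -2.197 2.893 -4.108
endloop
endfacet
facet normal -0.182 0.240 0.954
outer loop
vertex -1.535 4.024 -3.349
vertex -2.059 3.254 -3.255
vertex -1.142 3.221 -3.072
endloop
endfacet
facet normal -0.687 -0.623 0.375
outer loop
vertex -2.059 3.254 -3.255
vertex -2.197 2.893 -4.108
vertex -1.551 2.522 -3.541
endloop
endfacet
facet normal -0.457 -0.482 -0.748
outer loop
vertex -2.197 2.893 -4.108
vertex -1.758 3.439 -4.728
vertex -1.365 2.636 -4.451
endloop
endfacet
facet normal 0.189 0.468 -0.863
outer loop
vertex -1.758 3.439 -4.728
vertex -1.349 4.138 -4.259
vertex -0.841 3.406 -4.545
endloop
endfacet
facet normal 0.360 0.914 0.188
outer loop
vertex -1.349 4.138 -4.259
vertex -1.535 4.024 -3.349
vertex -0.703 3.767 -3.692
endloop
endfacet
facet normal 0.445 -0.664 0.601
outer loop
vertex -0.713 2.839 -3.811
vertex -1.142 3.221 -3.072
vertex -1.551 2.522 -3.541
endloop
endfacet
facet normal 0.340 -0.939 -0.048
outer loop
vertex -0.713 2.839 -3.811
vertex -1.551 2.522 -3.541
vertex -1.365 2.636 -4.451
endloop
endfacet
facet normal 0.675 -0.523 -0.521
outer loop
vertex -0.713 2.839 -3.811
vertex -1.365 2.636 -4.451
vertex -0.841 3.406 -4.545
endloop
endfacet
facet normal 0.986 0.010 -0.164
outer loop
vertex -0.713 2.839 -3.811
vertex -0.841 3.406 -4.545
vertex -0.703 3.767 -3.692
endloop
endfacet
facet normal 0.844 -0.077 0.530
outer loop
vertex -0.713 2.839 -3.811
vertex -0.703 3.767 -3.692
vertex -1.142 3.221 -3.072
endloop
endfacet
facet normal -0.189 -0.468 0.863
outer loop
vertex -1.551 2.522 -3.541
vertex -1.142 3.221 -3.072
vertex -2.059 3.254 -3.255
endloop
endfacet
facet normal -0.360 -0.914 -0.188
outer loop
vertex -1.365 2.636 -4.451
vertex -1.551 2.522 -3.541
vertex -2.197 2.893 -4.108
endloop
endfacet
facet normal 0.182 -0.240 -0.954
outer loop
vertex -0.841 3.406 -4.545
vertex -1.365 2.636 -4.451
vertex -1.758 3.439 -4.728
endloop
endfacet
facet normal 0.687 0.623 -0.375
outer loop
vertex -0.703 3.767 -3.692
vertex -0.841 3.406 -4.545
vertex -1.349 4.138 -4.259
endloop
endfacet
facet normal 0.457 0.482 0.748
outer loop
vertex -1.142 3.221 -3.072
vertex -0.703 3.767 -3.692
vertex -1.535 4.024 -3.349
endloop
endfacet

endsolid


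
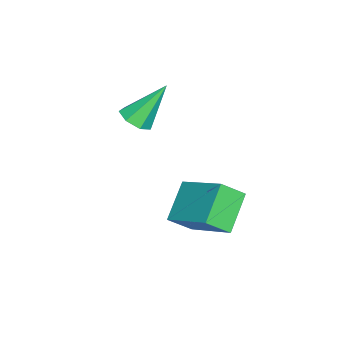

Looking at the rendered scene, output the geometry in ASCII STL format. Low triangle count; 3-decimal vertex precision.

solid 
facet normal -0.426 -0.737 -0.525
outer loop
vertex 4.328 1.633 -0.244
vertex 3.083 1.735 0.622
vertex 3.936 2.319 -0.889
endloop
endfacet
facet normal 0.819 -0.067 -0.569
outer loop
vertex 4.817 3.845 0.198
vertex 4.328 1.633 -0.244
vertex 3.936 2.319 -0.889
endloop
endfacet
facet normal -0.426 -0.736 -0.525
outer loop
vertex 3.936 2.319 -0.889
vertex 3.083 1.735 0.622
vertex 2.691 2.422 -0.023
endloop
endfacet
facet normal -0.384 0.672 -0.633
outer loop
vertex 2.691 2.422 -0.023
vertex 4.817 3.845 0.198
vertex 3.936 2.319 -0.889
endloop
endfacet
facet normal 0.385 -0.672 0.632
outer loop
vertex 4.328 1.633 -0.244
vertex 3.964 3.261 1.709
vertex 3.083 1.735 0.622
endloop
endfacet
facet normal 0.819 -0.067 -0.570
outer loop
vertex 5.209 3.158 0.843
vertex 4.328 1.633 -0.244
vertex 4.817 3.845 0.198
endloop
endfacet
facet normal 0.384 -0.673 0.632
outer loop
vertex 5.209 3.158 0.843
vertex 3.964 3.261 1.709
vertex 4.328 1.633 -0.244
endloop
endfacet
facet normal -0.819 0.067 0.570
outer loop
vertex 3.083 1.735 0.622
vertex 3.964 3.261 1.709
vertex 2.691 2.422 -0.023
endloop
endfacet
facet normal -0.385 0.673 -0.632
outer loop
vertex 3.572 3.947 1.064
vertex 4.817 3.845 0.198
vertex 2.691 2.422 -0.023
endloop
endfacet
facet normal -0.819 0.067 0.570
outer loop
vertex 2.691 2.422 -0.023
vertex 3.964 3.261 1.709
vertex 3.572 3.947 1.064
endloop
endfacet
facet normal 0.426 0.736 0.526
outer loop
vertex 3.572 3.947 1.064
vertex 5.209 3.158 0.843
vertex 4.817 3.845 0.198
endloop
endfacet
facet normal 0.426 0.737 0.525
outer loop
vertex 3.964 3.261 1.709
vertex 5.209 3.158 0.843
vertex 3.572 3.947 1.064
endloop
endfacet
facet normal 0.346 -0.489 -0.801
outer loop
vertex 1.051 -0.377 1.044
vertex 0.495 -0.733 1.021
vertex 0.628 -0.157 0.727
endloop
endfacet
facet normal 0.441 0.897 0.034
outer loop
vertex 1.051 -0.377 1.044
vertex 0.628 -0.157 0.727
vertex -0.135 0.153 2.479
endloop
endfacet
facet normal 0.347 -0.489 -0.801
outer loop
vertex 0.628 -0.157 0.727
vertex 0.495 -0.733 1.021
vertex 0.105 -0.371 0.631
endloop
endfacet
facet normal -0.315 0.902 -0.297
outer loop
vertex 0.628 -0.157 0.727
vertex 0.105 -0.371 0.631
vertex -0.135 0.153 2.479
endloop
endfacet
facet normal 0.347 -0.488 -0.801
outer loop
vertex 0.105 -0.371 0.631
vertex 0.495 -0.733 1.021
vertex -0.124 -0.857 0.828
endloop
endfacet
facet normal -0.914 0.343 -0.216
outer loop
vertex 0.105 -0.371 0.631
vertex -0.124 -0.857 0.828
vertex -0.135 0.153 2.479
endloop
endfacet
facet normal 0.347 -0.486 -0.802
outer loop
vertex -0.124 -0.857 0.828
vertex 0.495 -0.733 1.021
vertex 0.114 -1.251 1.17
endloop
endfacet
facet normal -0.907 -0.361 0.215
outer loop
vertex -0.124 -0.857 0.828
vertex 0.114 -1.251 1.17
vertex -0.135 0.153 2.479
endloop
endfacet
facet normal 0.346 -0.486 -0.803
outer loop
vertex 0.114 -1.251 1.17
vertex 0.495 -0.733 1.021
vertex 0.639 -1.255 1.399
endloop
endfacet
facet normal -0.298 -0.679 0.671
outer loop
vertex 0.114 -1.251 1.17
vertex 0.639 -1.255 1.399
vertex -0.135 0.153 2.479
endloop
endfacet
facet normal 0.346 -0.486 -0.803
outer loop
vertex 0.639 -1.255 1.399
vertex 0.495 -0.733 1.021
vertex 1.056 -0.866 1.343
endloop
endfacet
facet normal 0.455 -0.371 0.810
outer loop
vertex 0.639 -1.255 1.399
vertex 1.056 -0.866 1.343
vertex -0.135 0.153 2.479
endloop
endfacet
facet normal 0.345 -0.487 -0.802
outer loop
vertex 1.056 -0.866 1.343
vertex 0.495 -0.733 1.021
vertex 1.051 -0.377 1.044
endloop
endfacet
facet normal 0.784 0.330 0.526
outer loop
vertex 1.056 -0.866 1.343
vertex 1.051 -0.377 1.044
vertex -0.135 0.153 2.479
endloop
endfacet

endsolid


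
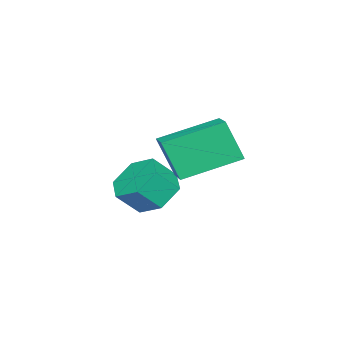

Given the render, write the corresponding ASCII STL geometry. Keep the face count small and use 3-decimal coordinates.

solid 
facet normal -0.510 0.475 -0.717
outer loop
vertex -2.022 0.888 -2.498
vertex -2.575 1.207 -1.893
vertex -1.852 1.658 -2.109
endloop
endfacet
facet normal 0.838 0.087 -0.539
outer loop
vertex -2.022 0.888 -2.498
vertex -1.852 1.658 -2.109
vertex -1.491 0.394 -1.752
endloop
endfacet
facet normal 0.838 0.087 -0.539
outer loop
vertex -1.491 0.394 -1.752
vertex -1.852 1.658 -2.109
vertex -1.321 1.165 -1.363
endloop
endfacet
facet normal 0.510 -0.474 0.717
outer loop
vertex -1.491 0.394 -1.752
vertex -1.321 1.165 -1.363
vertex -2.045 0.713 -1.147
endloop
endfacet
facet normal -0.510 0.474 -0.717
outer loop
vertex -1.852 1.658 -2.109
vertex -2.575 1.207 -1.893
vertex -2.405 1.978 -1.504
endloop
endfacet
facet normal 0.587 0.802 0.112
outer loop
vertex -1.852 1.658 -2.109
vertex -2.405 1.978 -1.504
vertex -1.321 1.165 -1.363
endloop
endfacet
facet normal 0.587 0.802 0.114
outer loop
vertex -1.321 1.165 -1.363
vertex -2.405 1.978 -1.504
vertex -1.875 1.484 -0.758
endloop
endfacet
facet normal 0.510 -0.474 0.717
outer loop
vertex -1.321 1.165 -1.363
vertex -1.875 1.484 -0.758
vertex -2.045 0.713 -1.147
endloop
endfacet
facet normal -0.510 0.474 -0.717
outer loop
vertex -2.405 1.978 -1.504
vertex -2.575 1.207 -1.893
vertex -3.129 1.526 -1.288
endloop
endfacet
facet normal -0.252 0.715 0.652
outer loop
vertex -2.405 1.978 -1.504
vertex -3.129 1.526 -1.288
vertex -1.875 1.484 -0.758
endloop
endfacet
facet normal -0.252 0.715 0.653
outer loop
vertex -1.875 1.484 -0.758
vertex -3.129 1.526 -1.288
vertex -2.598 1.032 -0.542
endloop
endfacet
facet normal 0.511 -0.474 0.717
outer loop
vertex -1.875 1.484 -0.758
vertex -2.598 1.032 -0.542
vertex -2.045 0.713 -1.147
endloop
endfacet
facet normal -0.510 0.474 -0.717
outer loop
vertex -3.129 1.526 -1.288
vertex -2.575 1.207 -1.893
vertex -3.299 0.755 -1.677
endloop
endfacet
facet normal -0.838 -0.087 0.539
outer loop
vertex -3.129 1.526 -1.288
vertex -3.299 0.755 -1.677
vertex -2.598 1.032 -0.542
endloop
endfacet
facet normal -0.838 -0.087 0.539
outer loop
vertex -2.598 1.032 -0.542
vertex -3.299 0.755 -1.677
vertex -2.768 0.262 -0.931
endloop
endfacet
facet normal 0.510 -0.475 0.717
outer loop
vertex -2.598 1.032 -0.542
vertex -2.768 0.262 -0.931
vertex -2.045 0.713 -1.147
endloop
endfacet
facet normal -0.510 0.474 -0.717
outer loop
vertex -3.299 0.755 -1.677
vertex -2.575 1.207 -1.893
vertex -2.745 0.436 -2.282
endloop
endfacet
facet normal -0.586 -0.802 -0.113
outer loop
vertex -3.299 0.755 -1.677
vertex -2.745 0.436 -2.282
vertex -2.768 0.262 -0.931
endloop
endfacet
facet normal -0.588 -0.801 -0.113
outer loop
vertex -2.768 0.262 -0.931
vertex -2.745 0.436 -2.282
vertex -2.215 -0.058 -1.536
endloop
endfacet
facet normal 0.510 -0.474 0.717
outer loop
vertex -2.768 0.262 -0.931
vertex -2.215 -0.058 -1.536
vertex -2.045 0.713 -1.147
endloop
endfacet
facet normal -0.511 0.474 -0.717
outer loop
vertex -2.745 0.436 -2.282
vertex -2.575 1.207 -1.893
vertex -2.022 0.888 -2.498
endloop
endfacet
facet normal 0.252 -0.715 -0.652
outer loop
vertex -2.745 0.436 -2.282
vertex -2.022 0.888 -2.498
vertex -2.215 -0.058 -1.536
endloop
endfacet
facet normal 0.252 -0.715 -0.652
outer loop
vertex -2.215 -0.058 -1.536
vertex -2.022 0.888 -2.498
vertex -1.491 0.394 -1.752
endloop
endfacet
facet normal 0.510 -0.474 0.717
outer loop
vertex -2.215 -0.058 -1.536
vertex -1.491 0.394 -1.752
vertex -2.045 0.713 -1.147
endloop
endfacet
facet normal -0.808 -0.547 -0.218
outer loop
vertex -0.524 2.131 1.141
vertex -1.625 3.512 1.756
vertex -0.551 2.683 -0.146
endloop
endfacet
facet normal 0.589 -0.738 -0.329
outer loop
vertex 0.225 3.208 0.064
vertex -0.524 2.131 1.141
vertex -0.551 2.683 -0.146
endloop
endfacet
facet normal -0.808 -0.547 -0.218
outer loop
vertex -0.551 2.683 -0.146
vertex -1.625 3.512 1.756
vertex -1.652 4.064 0.47
endloop
endfacet
facet normal -0.019 0.395 -0.919
outer loop
vertex -1.652 4.064 0.47
vertex 0.225 3.208 0.064
vertex -0.551 2.683 -0.146
endloop
endfacet
facet normal 0.018 -0.395 0.919
outer loop
vertex -0.524 2.131 1.141
vertex -0.849 4.037 1.966
vertex -1.625 3.512 1.756
endloop
endfacet
facet normal 0.588 -0.739 -0.329
outer loop
vertex 0.252 2.656 1.35
vertex -0.524 2.131 1.141
vertex 0.225 3.208 0.064
endloop
endfacet
facet normal 0.019 -0.394 0.919
outer loop
vertex 0.252 2.656 1.35
vertex -0.849 4.037 1.966
vertex -0.524 2.131 1.141
endloop
endfacet
facet normal -0.589 0.738 0.329
outer loop
vertex -1.625 3.512 1.756
vertex -0.849 4.037 1.966
vertex -1.652 4.064 0.47
endloop
endfacet
facet normal -0.019 0.394 -0.919
outer loop
vertex -0.876 4.589 0.679
vertex 0.225 3.208 0.064
vertex -1.652 4.064 0.47
endloop
endfacet
facet normal -0.588 0.739 0.329
outer loop
vertex -1.652 4.064 0.47
vertex -0.849 4.037 1.966
vertex -0.876 4.589 0.679
endloop
endfacet
facet normal 0.808 0.547 0.218
outer loop
vertex -0.876 4.589 0.679
vertex 0.252 2.656 1.35
vertex 0.225 3.208 0.064
endloop
endfacet
facet normal 0.808 0.547 0.218
outer loop
vertex -0.849 4.037 1.966
vertex 0.252 2.656 1.35
vertex -0.876 4.589 0.679
endloop
endfacet

endsolid


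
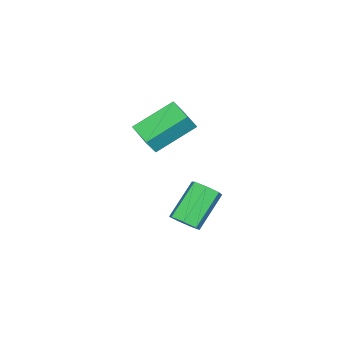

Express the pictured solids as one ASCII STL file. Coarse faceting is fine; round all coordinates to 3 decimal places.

solid 
facet normal -0.687 0.515 0.512
outer loop
vertex 2.892 -2.637 4.16
vertex 3.409 -1.785 3.998
vertex 2.475 -2.514 3.477
endloop
endfacet
facet normal -0.512 -0.844 0.161
outer loop
vertex 3.651 -3.395 2.602
vertex 2.892 -2.637 4.16
vertex 2.475 -2.514 3.477
endloop
endfacet
facet normal -0.688 0.516 0.511
outer loop
vertex 2.475 -2.514 3.477
vertex 3.409 -1.785 3.998
vertex 2.993 -1.662 3.314
endloop
endfacet
facet normal -0.515 0.151 -0.844
outer loop
vertex 2.993 -1.662 3.314
vertex 3.651 -3.395 2.602
vertex 2.475 -2.514 3.477
endloop
endfacet
facet normal 0.514 -0.152 0.844
outer loop
vertex 2.892 -2.637 4.16
vertex 4.585 -2.666 3.123
vertex 3.409 -1.785 3.998
endloop
endfacet
facet normal -0.513 -0.843 0.160
outer loop
vertex 4.067 -3.518 3.286
vertex 2.892 -2.637 4.16
vertex 3.651 -3.395 2.602
endloop
endfacet
facet normal 0.514 -0.151 0.844
outer loop
vertex 4.067 -3.518 3.286
vertex 4.585 -2.666 3.123
vertex 2.892 -2.637 4.16
endloop
endfacet
facet normal 0.513 0.843 -0.160
outer loop
vertex 3.409 -1.785 3.998
vertex 4.585 -2.666 3.123
vertex 2.993 -1.662 3.314
endloop
endfacet
facet normal -0.514 0.152 -0.844
outer loop
vertex 4.168 -2.543 2.44
vertex 3.651 -3.395 2.602
vertex 2.993 -1.662 3.314
endloop
endfacet
facet normal 0.513 0.843 -0.161
outer loop
vertex 2.993 -1.662 3.314
vertex 4.585 -2.666 3.123
vertex 4.168 -2.543 2.44
endloop
endfacet
facet normal 0.688 -0.515 -0.511
outer loop
vertex 4.168 -2.543 2.44
vertex 4.067 -3.518 3.286
vertex 3.651 -3.395 2.602
endloop
endfacet
facet normal 0.687 -0.516 -0.512
outer loop
vertex 4.585 -2.666 3.123
vertex 4.067 -3.518 3.286
vertex 4.168 -2.543 2.44
endloop
endfacet
facet normal 0.746 -0.101 -0.658
outer loop
vertex 4.259 -1.416 -0.586
vertex 3.878 -1.622 -0.986
vertex 4.041 -1.064 -0.887
endloop
endfacet
facet normal 0.512 0.719 0.470
outer loop
vertex 4.259 -1.416 -0.586
vertex 4.041 -1.064 -0.887
vertex 3.043 -1.251 0.486
endloop
endfacet
facet normal 0.512 0.719 0.470
outer loop
vertex 3.043 -1.251 0.486
vertex 4.041 -1.064 -0.887
vertex 2.825 -0.899 0.185
endloop
endfacet
facet normal -0.746 0.101 0.658
outer loop
vertex 3.043 -1.251 0.486
vertex 2.825 -0.899 0.185
vertex 2.662 -1.458 0.086
endloop
endfacet
facet normal 0.747 -0.102 -0.657
outer loop
vertex 4.041 -1.064 -0.887
vertex 3.878 -1.622 -0.986
vertex 3.701 -1.133 -1.263
endloop
endfacet
facet normal -0.014 0.986 -0.168
outer loop
vertex 4.041 -1.064 -0.887
vertex 3.701 -1.133 -1.263
vertex 2.825 -0.899 0.185
endloop
endfacet
facet normal -0.014 0.986 -0.168
outer loop
vertex 2.825 -0.899 0.185
vertex 3.701 -1.133 -1.263
vertex 2.484 -0.968 -0.191
endloop
endfacet
facet normal -0.746 0.101 0.658
outer loop
vertex 2.825 -0.899 0.185
vertex 2.484 -0.968 -0.191
vertex 2.662 -1.458 0.086
endloop
endfacet
facet normal 0.746 -0.102 -0.658
outer loop
vertex 3.701 -1.133 -1.263
vertex 3.878 -1.622 -0.986
vertex 3.494 -1.57 -1.43
endloop
endfacet
facet normal -0.529 0.510 -0.679
outer loop
vertex 3.701 -1.133 -1.263
vertex 3.494 -1.57 -1.43
vertex 2.484 -0.968 -0.191
endloop
endfacet
facet normal -0.529 0.510 -0.679
outer loop
vertex 2.484 -0.968 -0.191
vertex 3.494 -1.57 -1.43
vertex 2.277 -1.405 -0.358
endloop
endfacet
facet normal -0.746 0.101 0.659
outer loop
vertex 2.484 -0.968 -0.191
vertex 2.277 -1.405 -0.358
vertex 2.662 -1.458 0.086
endloop
endfacet
facet normal 0.747 -0.100 -0.658
outer loop
vertex 3.494 -1.57 -1.43
vertex 3.878 -1.622 -0.986
vertex 3.577 -2.047 -1.263
endloop
endfacet
facet normal -0.645 -0.350 -0.679
outer loop
vertex 3.494 -1.57 -1.43
vertex 3.577 -2.047 -1.263
vertex 2.277 -1.405 -0.358
endloop
endfacet
facet normal -0.645 -0.350 -0.679
outer loop
vertex 2.277 -1.405 -0.358
vertex 3.577 -2.047 -1.263
vertex 2.36 -1.882 -0.191
endloop
endfacet
facet normal -0.746 0.101 0.659
outer loop
vertex 2.277 -1.405 -0.358
vertex 2.36 -1.882 -0.191
vertex 2.662 -1.458 0.086
endloop
endfacet
facet normal 0.747 -0.100 -0.658
outer loop
vertex 3.577 -2.047 -1.263
vertex 3.878 -1.622 -0.986
vertex 3.887 -2.204 -0.887
endloop
endfacet
facet normal -0.276 -0.946 -0.168
outer loop
vertex 3.577 -2.047 -1.263
vertex 3.887 -2.204 -0.887
vertex 2.36 -1.882 -0.191
endloop
endfacet
facet normal -0.276 -0.946 -0.168
outer loop
vertex 2.36 -1.882 -0.191
vertex 3.887 -2.204 -0.887
vertex 2.67 -2.039 0.185
endloop
endfacet
facet normal -0.746 0.102 0.658
outer loop
vertex 2.36 -1.882 -0.191
vertex 2.67 -2.039 0.185
vertex 2.662 -1.458 0.086
endloop
endfacet
facet normal 0.746 -0.100 -0.658
outer loop
vertex 3.887 -2.204 -0.887
vertex 3.878 -1.622 -0.986
vertex 4.19 -1.923 -0.586
endloop
endfacet
facet normal 0.302 -0.829 0.470
outer loop
vertex 3.887 -2.204 -0.887
vertex 4.19 -1.923 -0.586
vertex 2.67 -2.039 0.185
endloop
endfacet
facet normal 0.302 -0.830 0.470
outer loop
vertex 2.67 -2.039 0.185
vertex 4.19 -1.923 -0.586
vertex 2.974 -1.758 0.486
endloop
endfacet
facet normal -0.746 0.102 0.658
outer loop
vertex 2.67 -2.039 0.185
vertex 2.974 -1.758 0.486
vertex 2.662 -1.458 0.086
endloop
endfacet
facet normal 0.746 -0.102 -0.658
outer loop
vertex 4.19 -1.923 -0.586
vertex 3.878 -1.622 -0.986
vertex 4.259 -1.416 -0.586
endloop
endfacet
facet normal 0.652 -0.089 0.753
outer loop
vertex 4.19 -1.923 -0.586
vertex 4.259 -1.416 -0.586
vertex 2.974 -1.758 0.486
endloop
endfacet
facet normal 0.652 -0.089 0.753
outer loop
vertex 2.974 -1.758 0.486
vertex 4.259 -1.416 -0.586
vertex 3.043 -1.251 0.486
endloop
endfacet
facet normal -0.746 0.102 0.658
outer loop
vertex 2.974 -1.758 0.486
vertex 3.043 -1.251 0.486
vertex 2.662 -1.458 0.086
endloop
endfacet

endsolid


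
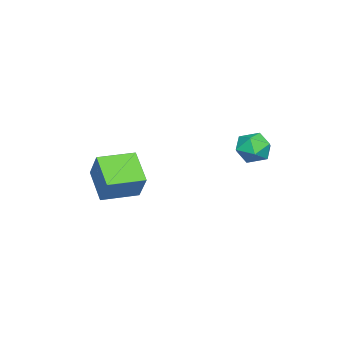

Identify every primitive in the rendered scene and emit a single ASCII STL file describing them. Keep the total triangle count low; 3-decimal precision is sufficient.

solid 
facet normal -0.641 0.768 -0.001
outer loop
vertex 2.755 -1.762 1.565
vertex 4.081 -0.656 0.335
vertex 1.847 -2.522 -0.097
endloop
endfacet
facet normal -0.625 -0.522 0.580
outer loop
vertex 3.219 -4.164 -0.095
vertex 2.755 -1.762 1.565
vertex 1.847 -2.522 -0.097
endloop
endfacet
facet normal -0.641 0.768 -0.001
outer loop
vertex 1.847 -2.522 -0.097
vertex 4.081 -0.656 0.335
vertex 3.173 -1.416 -1.327
endloop
endfacet
facet normal -0.445 -0.373 -0.814
outer loop
vertex 3.173 -1.416 -1.327
vertex 3.219 -4.164 -0.095
vertex 1.847 -2.522 -0.097
endloop
endfacet
facet normal 0.445 0.373 0.814
outer loop
vertex 2.755 -1.762 1.565
vertex 5.453 -2.298 0.337
vertex 4.081 -0.656 0.335
endloop
endfacet
facet normal -0.625 -0.522 0.580
outer loop
vertex 4.127 -3.404 1.567
vertex 2.755 -1.762 1.565
vertex 3.219 -4.164 -0.095
endloop
endfacet
facet normal 0.445 0.373 0.814
outer loop
vertex 4.127 -3.404 1.567
vertex 5.453 -2.298 0.337
vertex 2.755 -1.762 1.565
endloop
endfacet
facet normal 0.625 0.522 -0.580
outer loop
vertex 4.081 -0.656 0.335
vertex 5.453 -2.298 0.337
vertex 3.173 -1.416 -1.327
endloop
endfacet
facet normal -0.445 -0.373 -0.814
outer loop
vertex 4.545 -3.058 -1.325
vertex 3.219 -4.164 -0.095
vertex 3.173 -1.416 -1.327
endloop
endfacet
facet normal 0.625 0.522 -0.580
outer loop
vertex 3.173 -1.416 -1.327
vertex 5.453 -2.298 0.337
vertex 4.545 -3.058 -1.325
endloop
endfacet
facet normal 0.641 -0.768 0.001
outer loop
vertex 4.545 -3.058 -1.325
vertex 4.127 -3.404 1.567
vertex 3.219 -4.164 -0.095
endloop
endfacet
facet normal 0.641 -0.768 0.001
outer loop
vertex 5.453 -2.298 0.337
vertex 4.127 -3.404 1.567
vertex 4.545 -3.058 -1.325
endloop
endfacet
facet normal 0.016 0.424 0.906
outer loop
vertex -0.256 4.589 1.907
vertex -0.975 3.811 2.284
vertex 0.133 3.63 2.349
endloop
endfacet
facet normal 0.637 0.520 0.568
outer loop
vertex -0.256 4.589 1.907
vertex 0.133 3.63 2.349
vertex 0.609 4.058 1.423
endloop
endfacet
facet normal 0.505 0.862 -0.044
outer loop
vertex -0.256 4.589 1.907
vertex 0.609 4.058 1.423
vertex -0.205 4.502 0.787
endloop
endfacet
facet normal -0.198 0.977 -0.085
outer loop
vertex -0.256 4.589 1.907
vertex -0.205 4.502 0.787
vertex -1.185 4.35 1.319
endloop
endfacet
facet normal -0.500 0.705 0.503
outer loop
vertex -0.256 4.589 1.907
vertex -1.185 4.35 1.319
vertex -0.975 3.811 2.284
endloop
endfacet
facet normal 0.904 -0.121 0.409
outer loop
vertex 0.609 4.058 1.423
vertex 0.133 3.63 2.349
vertex 0.425 2.95 1.501
endloop
endfacet
facet normal -0.102 -0.279 0.955
outer loop
vertex 0.133 3.63 2.349
vertex -0.975 3.811 2.284
vertex -0.555 2.798 2.033
endloop
endfacet
facet normal -0.937 0.177 0.303
outer loop
vertex -0.975 3.811 2.284
vertex -1.185 4.35 1.319
vertex -1.369 3.242 1.397
endloop
endfacet
facet normal -0.447 0.616 -0.648
outer loop
vertex -1.185 4.35 1.319
vertex -0.205 4.502 0.787
vertex -0.893 3.67 0.471
endloop
endfacet
facet normal 0.690 0.430 -0.582
outer loop
vertex -0.205 4.502 0.787
vertex 0.609 4.058 1.423
vertex 0.215 3.489 0.536
endloop
endfacet
facet normal 0.198 -0.977 0.085
outer loop
vertex -0.504 2.711 0.913
vertex 0.425 2.95 1.501
vertex -0.555 2.798 2.033
endloop
endfacet
facet normal -0.505 -0.862 0.044
outer loop
vertex -0.504 2.711 0.913
vertex -0.555 2.798 2.033
vertex -1.369 3.242 1.397
endloop
endfacet
facet normal -0.637 -0.520 -0.568
outer loop
vertex -0.504 2.711 0.913
vertex -1.369 3.242 1.397
vertex -0.893 3.67 0.471
endloop
endfacet
facet normal -0.016 -0.424 -0.906
outer loop
vertex -0.504 2.711 0.913
vertex -0.893 3.67 0.471
vertex 0.215 3.489 0.536
endloop
endfacet
facet normal 0.500 -0.705 -0.503
outer loop
vertex -0.504 2.711 0.913
vertex 0.215 3.489 0.536
vertex 0.425 2.95 1.501
endloop
endfacet
facet normal 0.447 -0.616 0.648
outer loop
vertex -0.555 2.798 2.033
vertex 0.425 2.95 1.501
vertex 0.133 3.63 2.349
endloop
endfacet
facet normal -0.690 -0.430 0.582
outer loop
vertex -1.369 3.242 1.397
vertex -0.555 2.798 2.033
vertex -0.975 3.811 2.284
endloop
endfacet
facet normal -0.904 0.121 -0.409
outer loop
vertex -0.893 3.67 0.471
vertex -1.369 3.242 1.397
vertex -1.185 4.35 1.319
endloop
endfacet
facet normal 0.102 0.279 -0.955
outer loop
vertex 0.215 3.489 0.536
vertex -0.893 3.67 0.471
vertex -0.205 4.502 0.787
endloop
endfacet
facet normal 0.937 -0.177 -0.303
outer loop
vertex 0.425 2.95 1.501
vertex 0.215 3.489 0.536
vertex 0.609 4.058 1.423
endloop
endfacet

endsolid


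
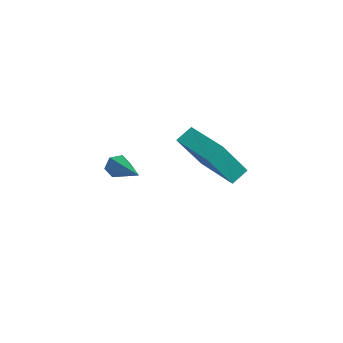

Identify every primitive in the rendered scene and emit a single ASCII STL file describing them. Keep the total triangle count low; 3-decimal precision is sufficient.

solid 
facet normal -0.926 0.078 -0.370
outer loop
vertex -2.298 -0.673 0.892
vertex -2.482 -0.88 1.309
vertex -2.428 -0.383 1.278
endloop
endfacet
facet normal 0.479 0.772 -0.419
outer loop
vertex -2.298 -0.673 0.892
vertex -2.428 -0.383 1.278
vertex -0.778 -1.02 1.991
endloop
endfacet
facet normal -0.926 0.078 -0.370
outer loop
vertex -2.428 -0.383 1.278
vertex -2.482 -0.88 1.309
vertex -2.612 -0.59 1.695
endloop
endfacet
facet normal 0.125 0.866 0.485
outer loop
vertex -2.428 -0.383 1.278
vertex -2.612 -0.59 1.695
vertex -0.778 -1.02 1.991
endloop
endfacet
facet normal -0.926 0.076 -0.369
outer loop
vertex -2.612 -0.59 1.695
vertex -2.482 -0.88 1.309
vertex -2.665 -1.086 1.726
endloop
endfacet
facet normal -0.141 0.077 0.987
outer loop
vertex -2.612 -0.59 1.695
vertex -2.665 -1.086 1.726
vertex -0.778 -1.02 1.991
endloop
endfacet
facet normal -0.926 0.076 -0.369
outer loop
vertex -2.665 -1.086 1.726
vertex -2.482 -0.88 1.309
vertex -2.535 -1.376 1.34
endloop
endfacet
facet normal -0.054 -0.807 0.588
outer loop
vertex -2.665 -1.086 1.726
vertex -2.535 -1.376 1.34
vertex -0.778 -1.02 1.991
endloop
endfacet
facet normal -0.926 0.076 -0.371
outer loop
vertex -2.535 -1.376 1.34
vertex -2.482 -0.88 1.309
vertex -2.351 -1.169 0.923
endloop
endfacet
facet normal 0.299 -0.901 -0.315
outer loop
vertex -2.535 -1.376 1.34
vertex -2.351 -1.169 0.923
vertex -0.778 -1.02 1.991
endloop
endfacet
facet normal -0.926 0.076 -0.371
outer loop
vertex -2.351 -1.169 0.923
vertex -2.482 -0.88 1.309
vertex -2.298 -0.673 0.892
endloop
endfacet
facet normal 0.565 -0.111 -0.817
outer loop
vertex -2.351 -1.169 0.923
vertex -2.298 -0.673 0.892
vertex -0.778 -1.02 1.991
endloop
endfacet
facet normal -0.997 -0.049 -0.052
outer loop
vertex -4.52 3.488 0.434
vertex -4.482 4.57 -1.307
vertex -4.463 2.793 0.004
endloop
endfacet
facet normal -0.018 -0.527 0.850
outer loop
vertex -2.478 2.89 0.107
vertex -4.52 3.488 0.434
vertex -4.463 2.793 0.004
endloop
endfacet
facet normal -0.997 -0.049 -0.052
outer loop
vertex -4.463 2.793 0.004
vertex -4.482 4.57 -1.307
vertex -4.425 3.874 -1.738
endloop
endfacet
facet normal 0.069 -0.848 -0.525
outer loop
vertex -4.425 3.874 -1.738
vertex -2.478 2.89 0.107
vertex -4.463 2.793 0.004
endloop
endfacet
facet normal -0.069 0.848 0.526
outer loop
vertex -4.52 3.488 0.434
vertex -2.497 4.667 -1.204
vertex -4.482 4.57 -1.307
endloop
endfacet
facet normal -0.018 -0.527 0.849
outer loop
vertex -2.535 3.586 0.538
vertex -4.52 3.488 0.434
vertex -2.478 2.89 0.107
endloop
endfacet
facet normal -0.069 0.848 0.525
outer loop
vertex -2.535 3.586 0.538
vertex -2.497 4.667 -1.204
vertex -4.52 3.488 0.434
endloop
endfacet
facet normal 0.018 0.527 -0.849
outer loop
vertex -4.482 4.57 -1.307
vertex -2.497 4.667 -1.204
vertex -4.425 3.874 -1.738
endloop
endfacet
facet normal 0.069 -0.848 -0.525
outer loop
vertex -2.44 3.972 -1.634
vertex -2.478 2.89 0.107
vertex -4.425 3.874 -1.738
endloop
endfacet
facet normal 0.018 0.527 -0.850
outer loop
vertex -4.425 3.874 -1.738
vertex -2.497 4.667 -1.204
vertex -2.44 3.972 -1.634
endloop
endfacet
facet normal 0.997 0.049 0.052
outer loop
vertex -2.44 3.972 -1.634
vertex -2.535 3.586 0.538
vertex -2.478 2.89 0.107
endloop
endfacet
facet normal 0.997 0.049 0.052
outer loop
vertex -2.497 4.667 -1.204
vertex -2.535 3.586 0.538
vertex -2.44 3.972 -1.634
endloop
endfacet

endsolid


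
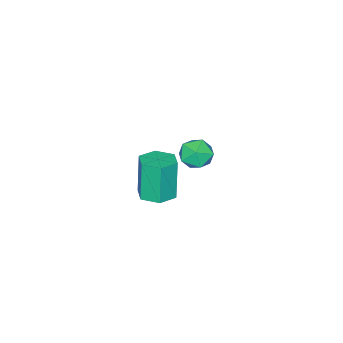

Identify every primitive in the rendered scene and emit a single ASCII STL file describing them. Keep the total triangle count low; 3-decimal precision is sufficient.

solid 
facet normal 0.155 0.088 -0.984
outer loop
vertex 0.705 -3.901 -4.265
vertex -0.126 -3.712 -4.379
vertex 0.443 -3.083 -4.233
endloop
endfacet
facet normal 0.940 0.294 0.174
outer loop
vertex 0.705 -3.901 -4.265
vertex 0.443 -3.083 -4.233
vertex 0.397 -4.077 -2.307
endloop
endfacet
facet normal 0.939 0.295 0.175
outer loop
vertex 0.397 -4.077 -2.307
vertex 0.443 -3.083 -4.233
vertex 0.134 -3.259 -2.275
endloop
endfacet
facet normal -0.155 -0.088 0.984
outer loop
vertex 0.397 -4.077 -2.307
vertex 0.134 -3.259 -2.275
vertex -0.434 -3.888 -2.421
endloop
endfacet
facet normal 0.155 0.088 -0.984
outer loop
vertex 0.443 -3.083 -4.233
vertex -0.126 -3.712 -4.379
vertex -0.389 -2.894 -4.347
endloop
endfacet
facet normal 0.204 0.972 0.120
outer loop
vertex 0.443 -3.083 -4.233
vertex -0.389 -2.894 -4.347
vertex 0.134 -3.259 -2.275
endloop
endfacet
facet normal 0.205 0.972 0.120
outer loop
vertex 0.134 -3.259 -2.275
vertex -0.389 -2.894 -4.347
vertex -0.697 -3.07 -2.389
endloop
endfacet
facet normal -0.155 -0.088 0.984
outer loop
vertex 0.134 -3.259 -2.275
vertex -0.697 -3.07 -2.389
vertex -0.434 -3.888 -2.421
endloop
endfacet
facet normal 0.155 0.088 -0.984
outer loop
vertex -0.389 -2.894 -4.347
vertex -0.126 -3.712 -4.379
vertex -0.957 -3.523 -4.493
endloop
endfacet
facet normal -0.735 0.676 -0.055
outer loop
vertex -0.389 -2.894 -4.347
vertex -0.957 -3.523 -4.493
vertex -0.697 -3.07 -2.389
endloop
endfacet
facet normal -0.735 0.676 -0.055
outer loop
vertex -0.697 -3.07 -2.389
vertex -0.957 -3.523 -4.493
vertex -1.265 -3.699 -2.535
endloop
endfacet
facet normal -0.155 -0.088 0.984
outer loop
vertex -0.697 -3.07 -2.389
vertex -1.265 -3.699 -2.535
vertex -0.434 -3.888 -2.421
endloop
endfacet
facet normal 0.155 0.088 -0.984
outer loop
vertex -0.957 -3.523 -4.493
vertex -0.126 -3.712 -4.379
vertex -0.694 -4.341 -4.525
endloop
endfacet
facet normal -0.939 -0.295 -0.174
outer loop
vertex -0.957 -3.523 -4.493
vertex -0.694 -4.341 -4.525
vertex -1.265 -3.699 -2.535
endloop
endfacet
facet normal -0.940 -0.294 -0.175
outer loop
vertex -1.265 -3.699 -2.535
vertex -0.694 -4.341 -4.525
vertex -1.003 -4.517 -2.567
endloop
endfacet
facet normal -0.155 -0.088 0.984
outer loop
vertex -1.265 -3.699 -2.535
vertex -1.003 -4.517 -2.567
vertex -0.434 -3.888 -2.421
endloop
endfacet
facet normal 0.155 0.088 -0.984
outer loop
vertex -0.694 -4.341 -4.525
vertex -0.126 -3.712 -4.379
vertex 0.137 -4.53 -4.411
endloop
endfacet
facet normal -0.205 -0.972 -0.120
outer loop
vertex -0.694 -4.341 -4.525
vertex 0.137 -4.53 -4.411
vertex -1.003 -4.517 -2.567
endloop
endfacet
facet normal -0.204 -0.972 -0.119
outer loop
vertex -1.003 -4.517 -2.567
vertex 0.137 -4.53 -4.411
vertex -0.171 -4.706 -2.453
endloop
endfacet
facet normal -0.155 -0.088 0.984
outer loop
vertex -1.003 -4.517 -2.567
vertex -0.171 -4.706 -2.453
vertex -0.434 -3.888 -2.421
endloop
endfacet
facet normal 0.155 0.088 -0.984
outer loop
vertex 0.137 -4.53 -4.411
vertex -0.126 -3.712 -4.379
vertex 0.705 -3.901 -4.265
endloop
endfacet
facet normal 0.735 -0.676 0.055
outer loop
vertex 0.137 -4.53 -4.411
vertex 0.705 -3.901 -4.265
vertex -0.171 -4.706 -2.453
endloop
endfacet
facet normal 0.735 -0.676 0.055
outer loop
vertex -0.171 -4.706 -2.453
vertex 0.705 -3.901 -4.265
vertex 0.397 -4.077 -2.307
endloop
endfacet
facet normal -0.155 -0.088 0.984
outer loop
vertex -0.171 -4.706 -2.453
vertex 0.397 -4.077 -2.307
vertex -0.434 -3.888 -2.421
endloop
endfacet
facet normal 0.228 -0.036 0.973
outer loop
vertex 2.269 0.222 2.014
vertex 1.541 -0.035 2.175
vertex 2.116 -0.552 2.021
endloop
endfacet
facet normal 0.805 -0.154 0.573
outer loop
vertex 2.269 0.222 2.014
vertex 2.116 -0.552 2.021
vertex 2.575 -0.245 1.458
endloop
endfacet
facet normal 0.899 0.413 0.148
outer loop
vertex 2.269 0.222 2.014
vertex 2.575 -0.245 1.458
vertex 2.283 0.461 1.263
endloop
endfacet
facet normal 0.378 0.880 0.287
outer loop
vertex 2.269 0.222 2.014
vertex 2.283 0.461 1.263
vertex 1.644 0.591 1.706
endloop
endfacet
facet normal -0.037 0.603 0.797
outer loop
vertex 2.269 0.222 2.014
vertex 1.644 0.591 1.706
vertex 1.541 -0.035 2.175
endloop
endfacet
facet normal 0.676 -0.720 0.158
outer loop
vertex 2.575 -0.245 1.458
vertex 2.116 -0.552 2.021
vertex 2.036 -0.791 1.274
endloop
endfacet
facet normal -0.261 -0.530 0.807
outer loop
vertex 2.116 -0.552 2.021
vertex 1.541 -0.035 2.175
vertex 1.397 -0.661 1.717
endloop
endfacet
facet normal -0.689 0.504 0.521
outer loop
vertex 1.541 -0.035 2.175
vertex 1.644 0.591 1.706
vertex 1.105 0.045 1.522
endloop
endfacet
facet normal -0.016 0.953 -0.303
outer loop
vertex 1.644 0.591 1.706
vertex 2.283 0.461 1.263
vertex 1.564 0.352 0.959
endloop
endfacet
facet normal 0.826 0.196 -0.528
outer loop
vertex 2.283 0.461 1.263
vertex 2.575 -0.245 1.458
vertex 2.139 -0.165 0.805
endloop
endfacet
facet normal -0.378 -0.880 -0.287
outer loop
vertex 1.411 -0.422 0.966
vertex 2.036 -0.791 1.274
vertex 1.397 -0.661 1.717
endloop
endfacet
facet normal -0.899 -0.413 -0.148
outer loop
vertex 1.411 -0.422 0.966
vertex 1.397 -0.661 1.717
vertex 1.105 0.045 1.522
endloop
endfacet
facet normal -0.805 0.154 -0.573
outer loop
vertex 1.411 -0.422 0.966
vertex 1.105 0.045 1.522
vertex 1.564 0.352 0.959
endloop
endfacet
facet normal -0.228 0.036 -0.973
outer loop
vertex 1.411 -0.422 0.966
vertex 1.564 0.352 0.959
vertex 2.139 -0.165 0.805
endloop
endfacet
facet normal 0.037 -0.603 -0.797
outer loop
vertex 1.411 -0.422 0.966
vertex 2.139 -0.165 0.805
vertex 2.036 -0.791 1.274
endloop
endfacet
facet normal 0.016 -0.953 0.303
outer loop
vertex 1.397 -0.661 1.717
vertex 2.036 -0.791 1.274
vertex 2.116 -0.552 2.021
endloop
endfacet
facet normal -0.826 -0.196 0.528
outer loop
vertex 1.105 0.045 1.522
vertex 1.397 -0.661 1.717
vertex 1.541 -0.035 2.175
endloop
endfacet
facet normal -0.676 0.720 -0.158
outer loop
vertex 1.564 0.352 0.959
vertex 1.105 0.045 1.522
vertex 1.644 0.591 1.706
endloop
endfacet
facet normal 0.261 0.530 -0.807
outer loop
vertex 2.139 -0.165 0.805
vertex 1.564 0.352 0.959
vertex 2.283 0.461 1.263
endloop
endfacet
facet normal 0.689 -0.504 -0.521
outer loop
vertex 2.036 -0.791 1.274
vertex 2.139 -0.165 0.805
vertex 2.575 -0.245 1.458
endloop
endfacet

endsolid
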